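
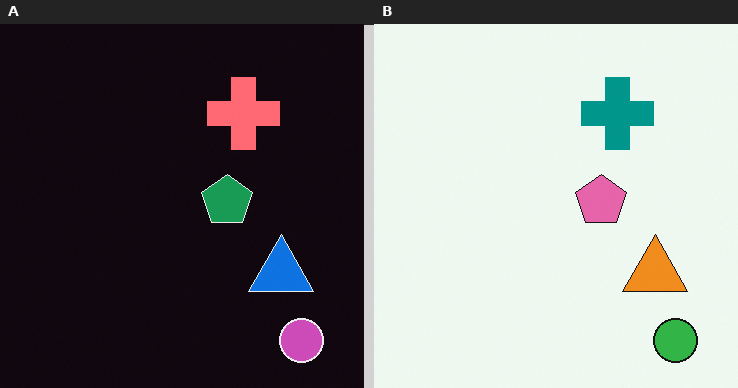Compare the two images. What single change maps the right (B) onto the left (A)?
This is the original image color-inverted (negative).

The light background has become dark and every shape's color is its complement — a photographic negative.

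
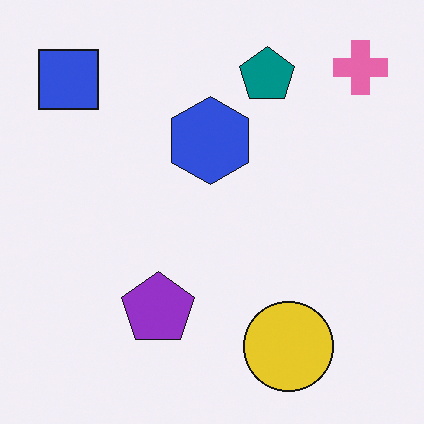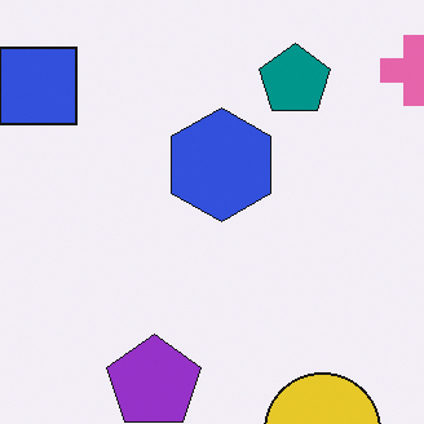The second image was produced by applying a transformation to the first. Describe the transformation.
This is the original image cropped slightly and scaled back up.

The visible shapes are larger and the field of view is narrower; shapes near the original edges may be partly or wholly outside the frame — a crop-and-rescale.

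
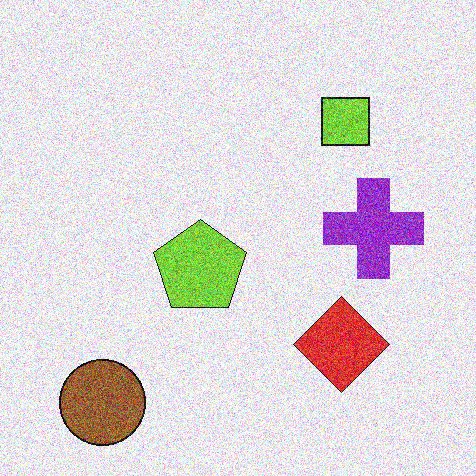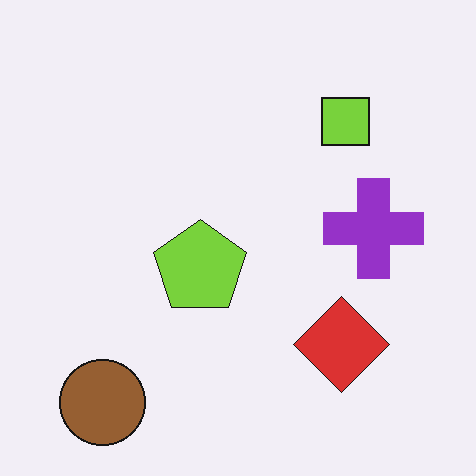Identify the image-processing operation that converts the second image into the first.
The first image is the second degraded with a thick layer of grain.

Random speckle covers the whole image, including the flat background.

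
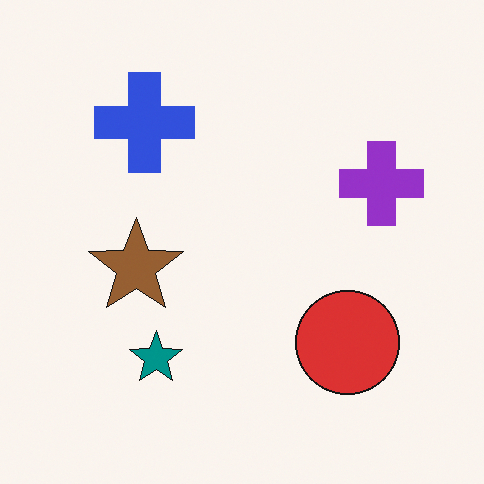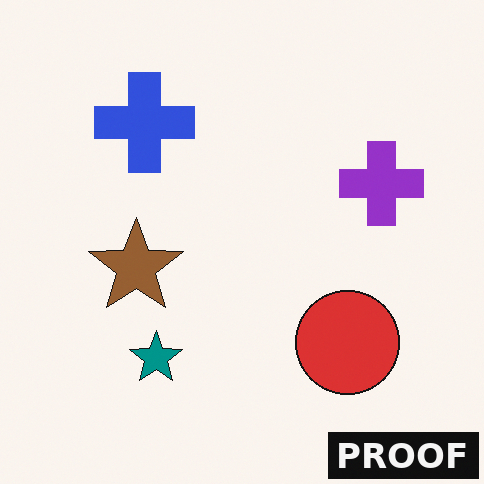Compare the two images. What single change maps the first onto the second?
Watermarked with the text "PROOF" in the lower-right corner.

A dark label reading "PROOF" appears in the lower-right corner.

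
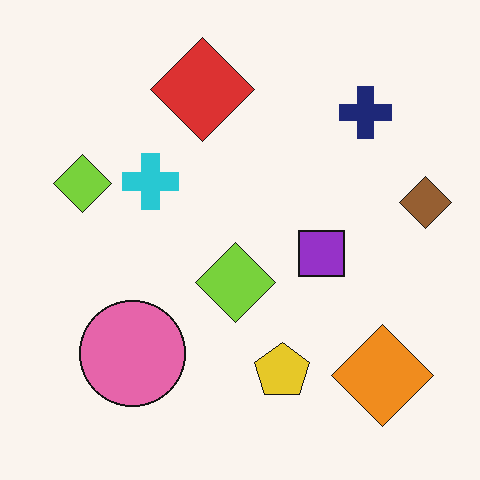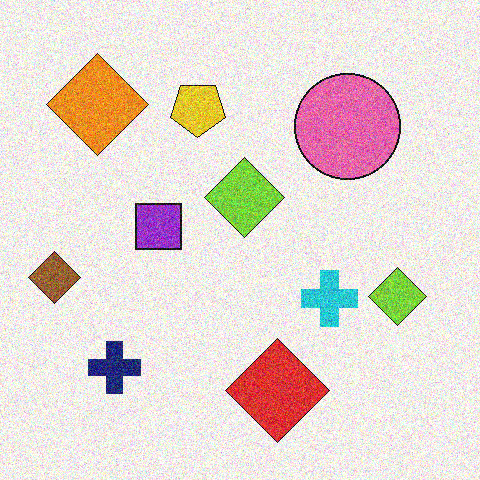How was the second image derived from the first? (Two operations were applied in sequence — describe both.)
The transformation is: rotated 180°, then degraded with heavy additive noise.

The orange diamond sits in the bottom-right of the first image and the top-left of the second — consistent with a whole-image 180° rotation. Random speckle covers the whole image, including the flat background.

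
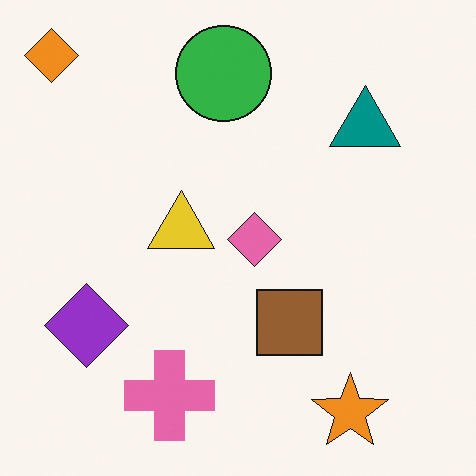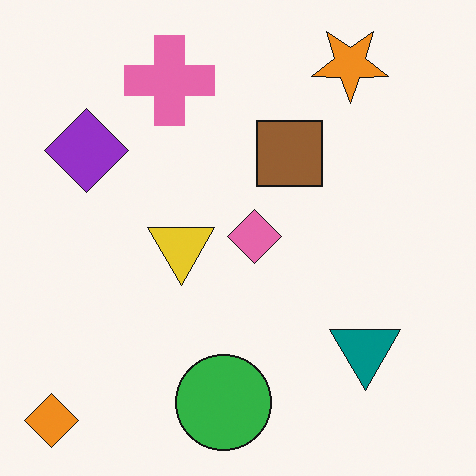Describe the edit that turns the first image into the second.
The transformation is: flipped vertically (top ↔ bottom).

The orange diamond is in the top-left of the first image and the bottom-left of the second — shapes on opposite sides of the horizontal midline have swapped in a mirror flip.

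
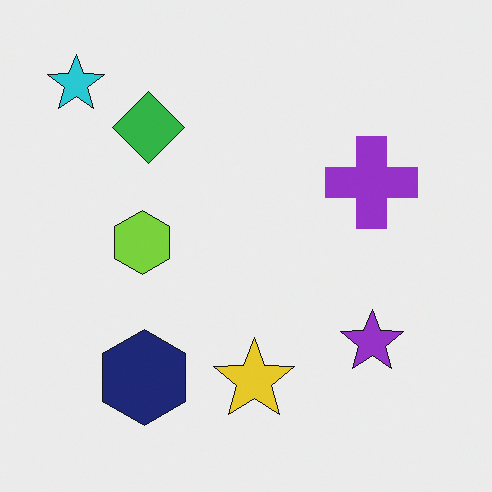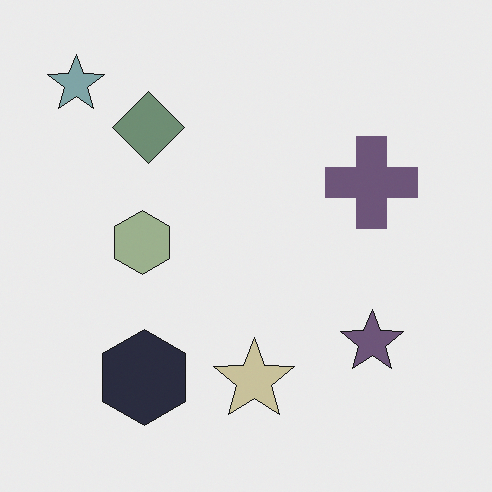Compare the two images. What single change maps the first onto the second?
This is the original image made much more muted (saturation change).

All colors are more muted and greyish — a global saturation change.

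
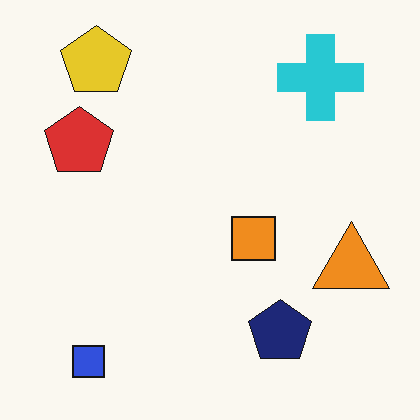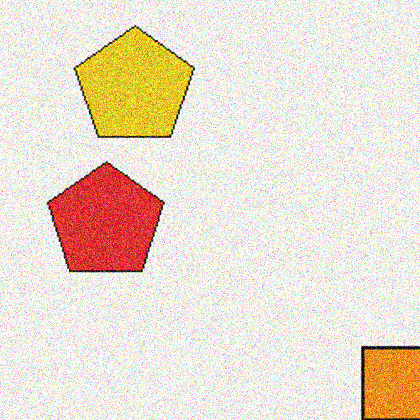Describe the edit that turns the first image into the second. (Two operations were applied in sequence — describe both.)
The second image is the first cropped to a noticeably smaller region and rescaled, then degraded with a thick layer of grain.

The visible shapes are larger and the field of view is narrower; shapes near the original edges may be partly or wholly outside the frame — a crop-and-rescale. Random speckle covers the whole image, including the flat background.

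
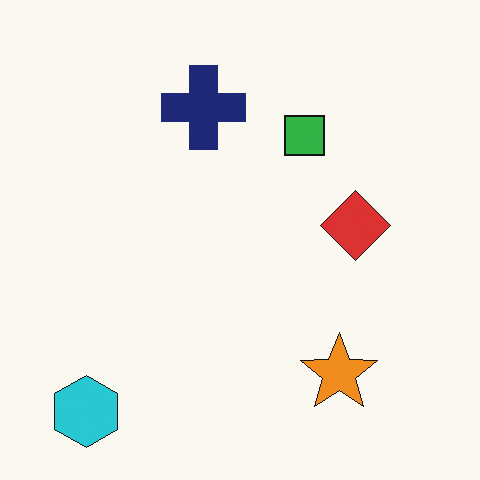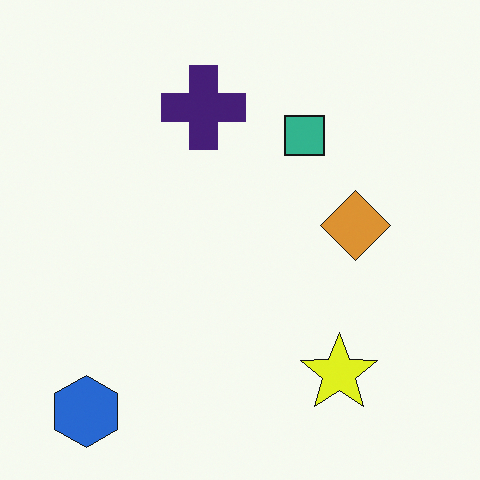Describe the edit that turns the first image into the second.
It was hue-shifted by a small amount.

Every shape's color has rotated by the same amount around the hue wheel — a uniform hue shift.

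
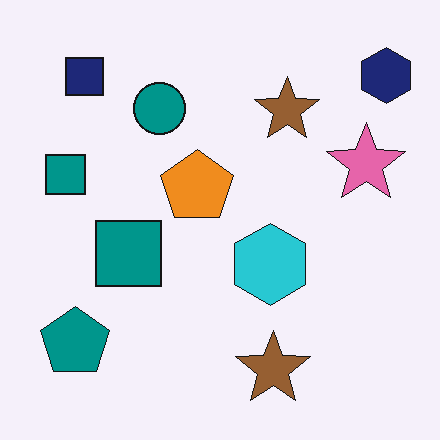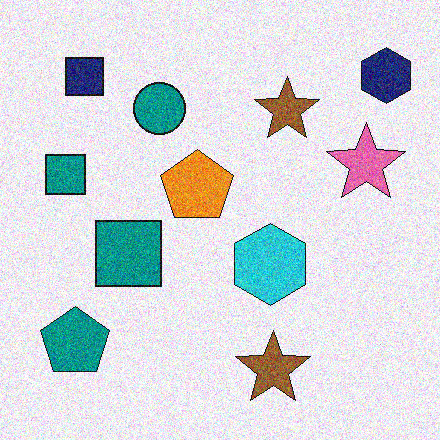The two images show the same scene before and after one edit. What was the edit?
The second image is the first degraded with a thick layer of grain.

Random speckle covers the whole image, including the flat background.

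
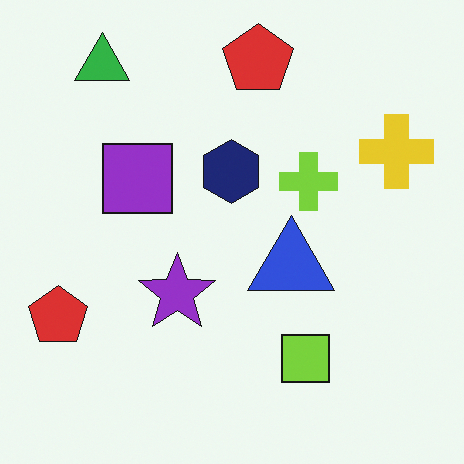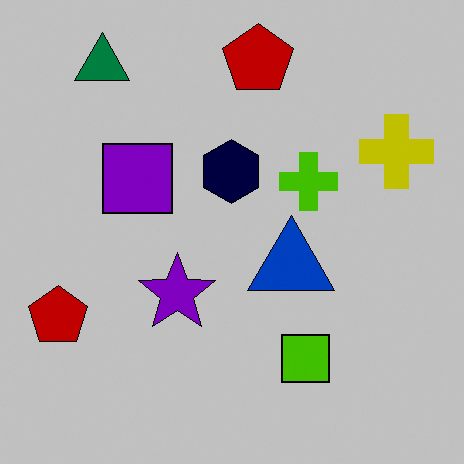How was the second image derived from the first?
It was heavily posterized to just a handful of flat colors.

Each flat color has snapped to a coarser quantized level — most visibly, the near-white background has dropped to a flat grey.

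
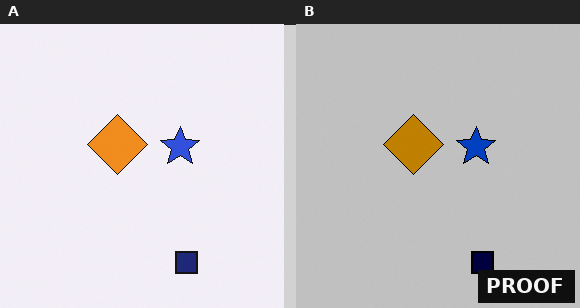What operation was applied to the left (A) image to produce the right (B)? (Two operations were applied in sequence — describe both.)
Aggressively posterized, then watermarked with the text "PROOF" in the lower-right corner.

Each flat color has snapped to a coarser quantized level — most visibly, the near-white background has dropped to a flat grey. A dark label reading "PROOF" appears in the lower-right corner.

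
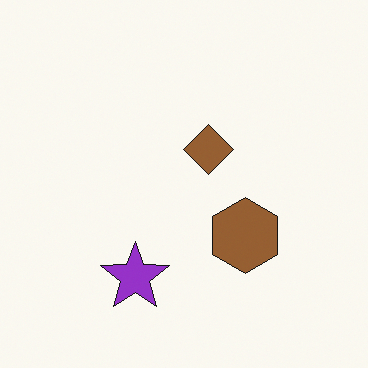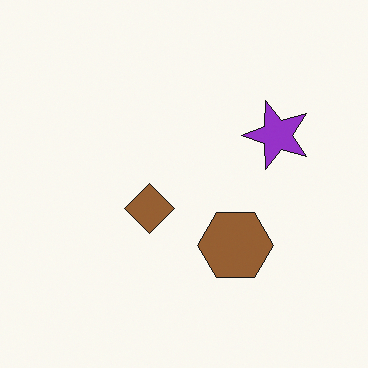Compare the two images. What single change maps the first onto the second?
This is the original image transposed (reflected across the top-left ↔ bottom-right diagonal).

Shapes have swapped their row and column positions — what was in the top-right is now in the bottom-left — a diagonal reflection.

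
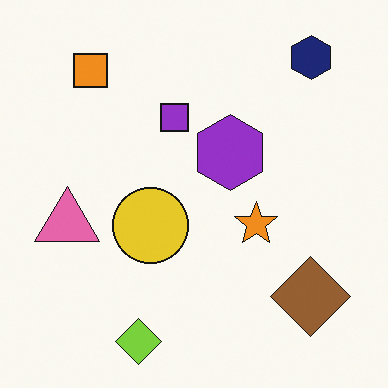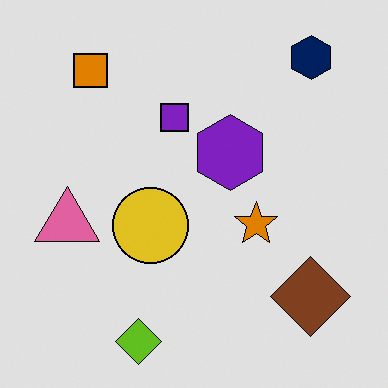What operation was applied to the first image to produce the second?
It was moderately posterized.

Each flat color has snapped to a coarser quantized level — most visibly, the near-white background has dropped to a flat grey.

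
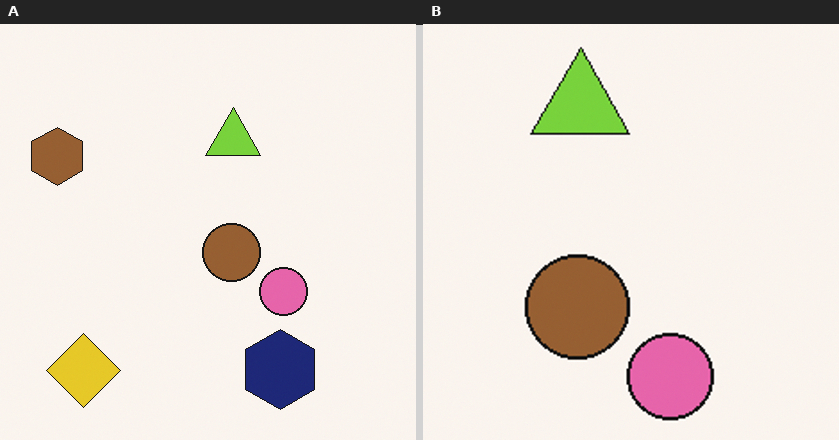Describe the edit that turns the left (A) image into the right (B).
Cropped to a noticeably smaller region and rescaled.

The visible shapes are larger and the field of view is narrower; shapes near the original edges may be partly or wholly outside the frame — a crop-and-rescale.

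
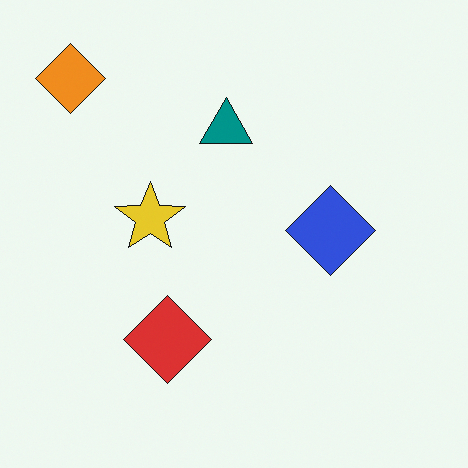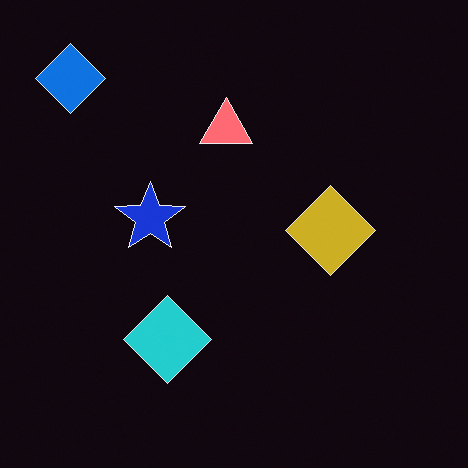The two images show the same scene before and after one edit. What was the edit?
The second image is the first color-inverted (negative).

The light background has become dark and every shape's color is its complement — a photographic negative.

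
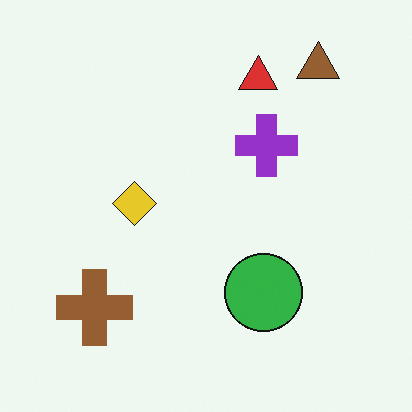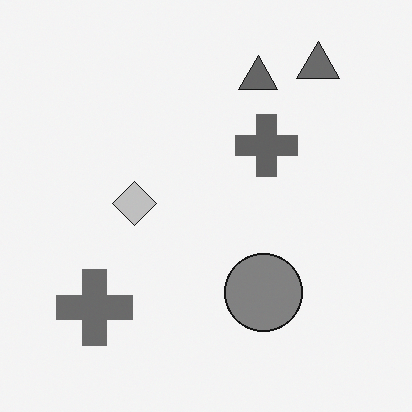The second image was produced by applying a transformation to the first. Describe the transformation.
The image was converted to grayscale.

All color is removed — every shape is now a shade of grey.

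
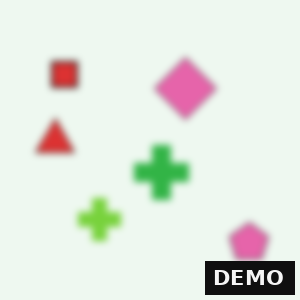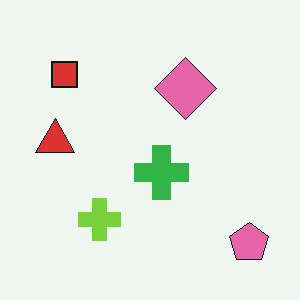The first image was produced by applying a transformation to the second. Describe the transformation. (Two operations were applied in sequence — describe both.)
The transformation is: noticeably gaussian-blurred, then watermarked with the text "DEMO" in the lower-right corner.

Shape edges and outlines are uniformly softened across the whole image. A dark label reading "DEMO" appears in the lower-right corner.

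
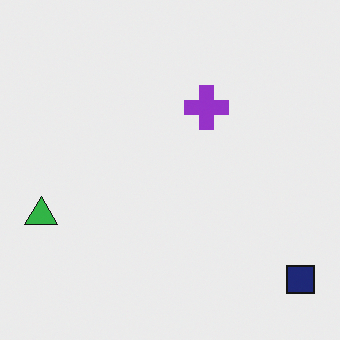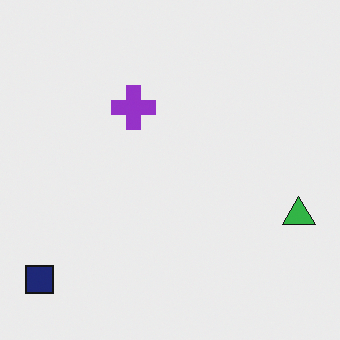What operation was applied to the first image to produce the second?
This is the original image flipped horizontally (left ↔ right).

The navy square is in the bottom-right of the first image and the bottom-left of the second — shapes on opposite sides of the vertical midline have swapped in a mirror flip.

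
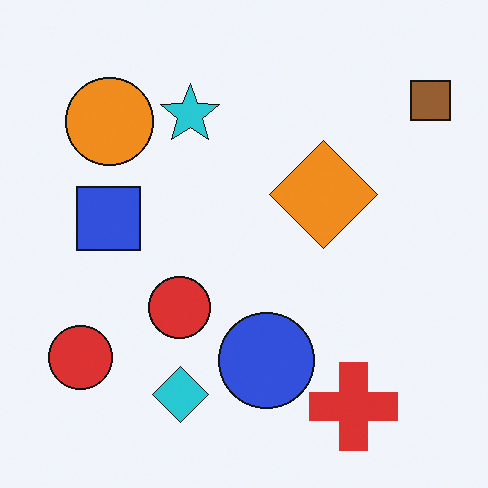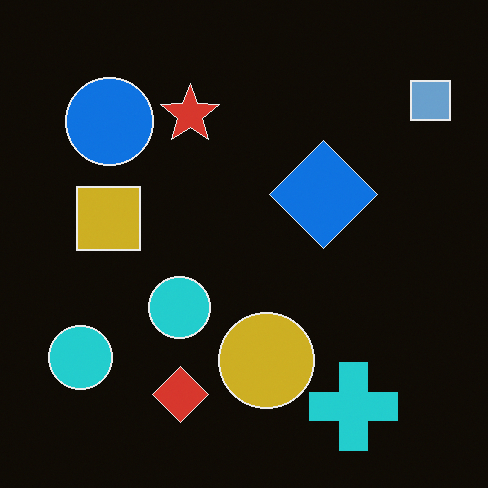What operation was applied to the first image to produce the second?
This is the original image color-inverted (negative).

The light background has become dark and every shape's color is its complement — a photographic negative.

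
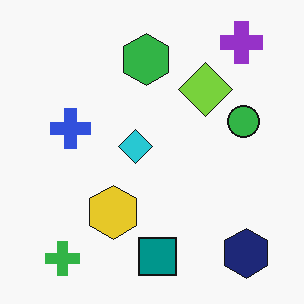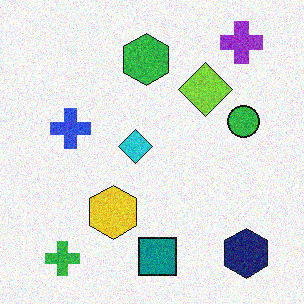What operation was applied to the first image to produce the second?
The transformation is: degraded with visible gaussian noise.

Random speckle covers the whole image, including the flat background.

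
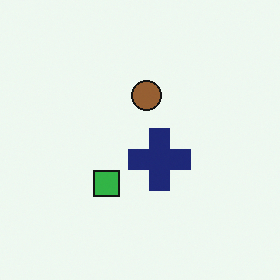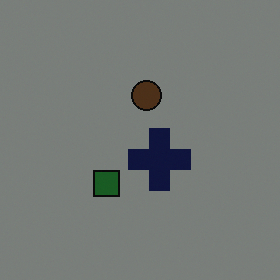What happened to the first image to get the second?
The image was noticeably darkened.

Every pixel — background and shapes alike — is uniformly darkened.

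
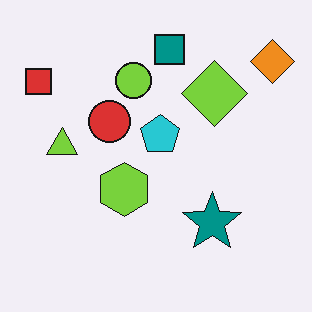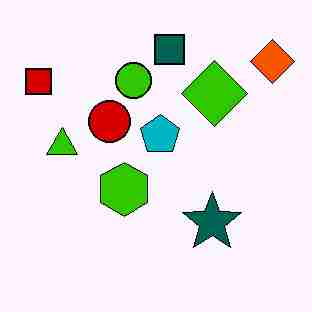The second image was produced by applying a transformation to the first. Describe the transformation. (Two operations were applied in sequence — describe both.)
The transformation is: given much higher contrast, then degraded with heavy JPEG compression.

Tones are pushed away from mid-grey across the whole image — a global contrast change. Blocky 8×8 compression artifacts appear around shape edges and the flat background shows ringing — characteristic JPEG degradation.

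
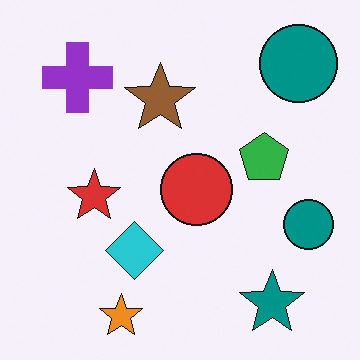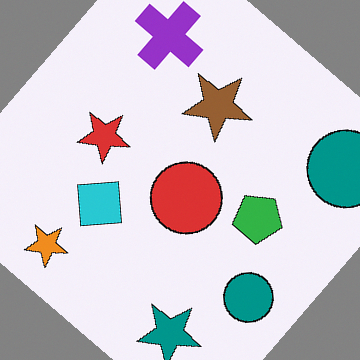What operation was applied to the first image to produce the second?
This is the original image rotated clockwise by a large amount — several tens of degrees.

Every shape is tilted by the same angle and the image corners show triangular fill wedges — a whole-image rotation by a non-right angle.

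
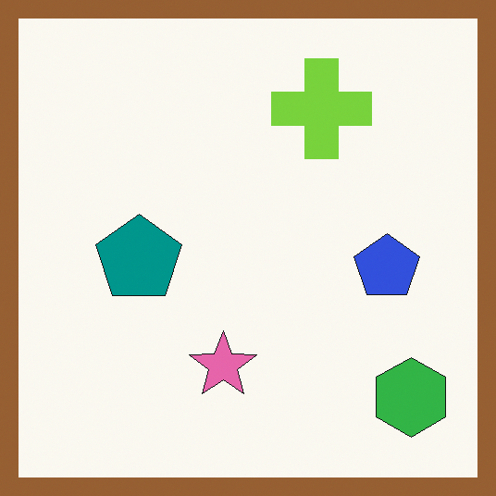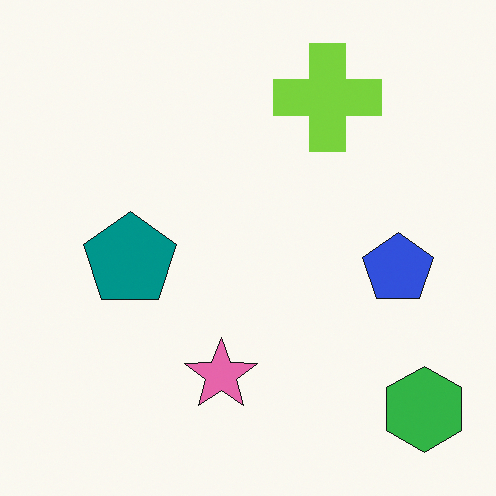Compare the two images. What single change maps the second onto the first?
The first image is the second framed with a brown border.

A solid brown frame runs around the edge of the first image, with the content slightly shrunk inside it.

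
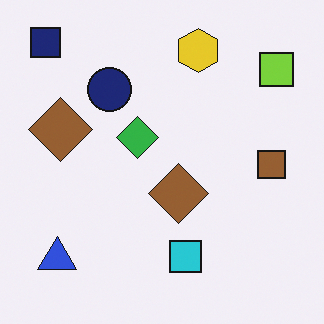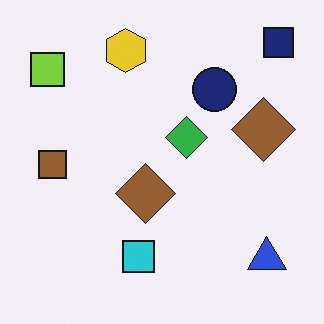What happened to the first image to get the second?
The transformation is: flipped horizontally (left ↔ right).

The navy square is in the top-left of the first image and the top-right of the second — shapes on opposite sides of the vertical midline have swapped in a mirror flip.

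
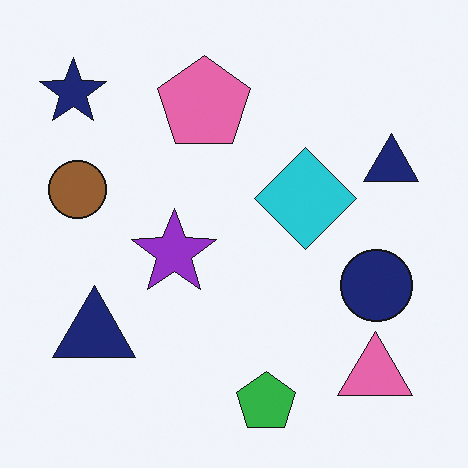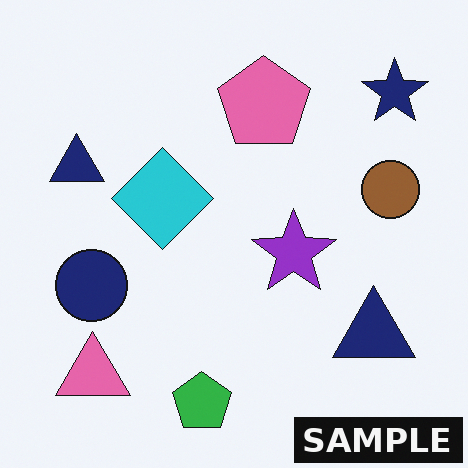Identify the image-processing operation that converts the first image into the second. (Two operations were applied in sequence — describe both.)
Flipped horizontally (left ↔ right), then watermarked with the text "SAMPLE" in the lower-right corner.

The navy star is in the top-left of the first image and the top-right of the second — shapes on opposite sides of the vertical midline have swapped in a mirror flip. A dark label reading "SAMPLE" appears in the lower-right corner.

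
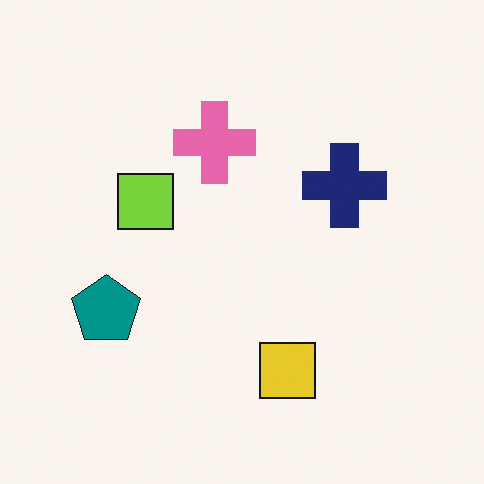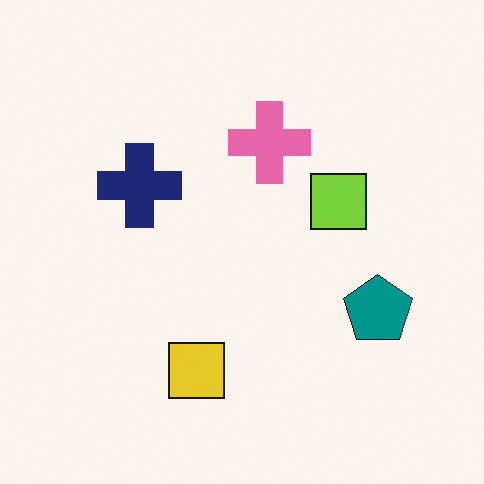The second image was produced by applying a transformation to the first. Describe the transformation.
The transformation is: flipped horizontally (left ↔ right).

The teal pentagon is in the left of the first image and the right of the second — shapes on opposite sides of the vertical midline have swapped in a mirror flip.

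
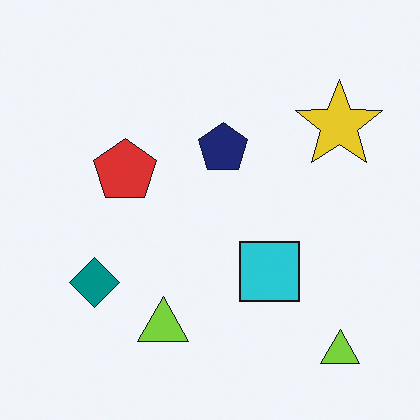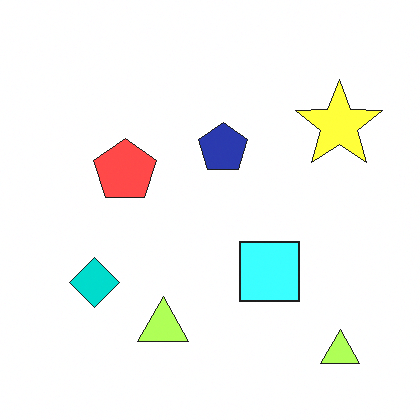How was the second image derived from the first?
It was brightened a lot.

Every pixel — background and shapes alike — is uniformly brightened.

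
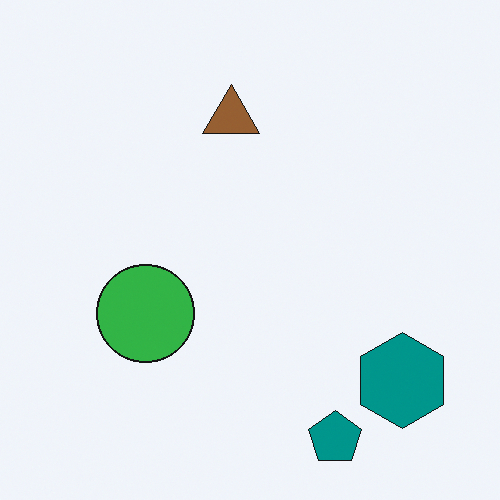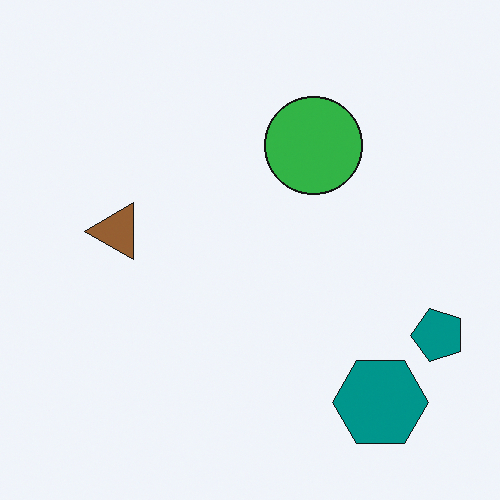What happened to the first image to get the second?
Transposed (reflected across the top-left ↔ bottom-right diagonal).

Shapes have swapped their row and column positions — what was in the top-right is now in the bottom-left — a diagonal reflection.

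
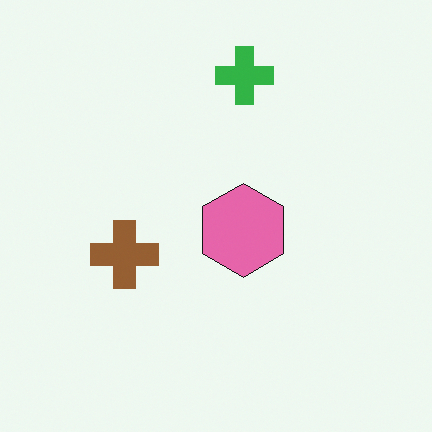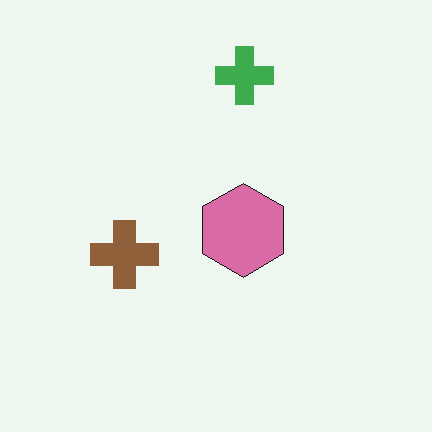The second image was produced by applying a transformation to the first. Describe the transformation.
This is the original image slightly desaturated.

All colors are more muted and greyish — a global saturation change.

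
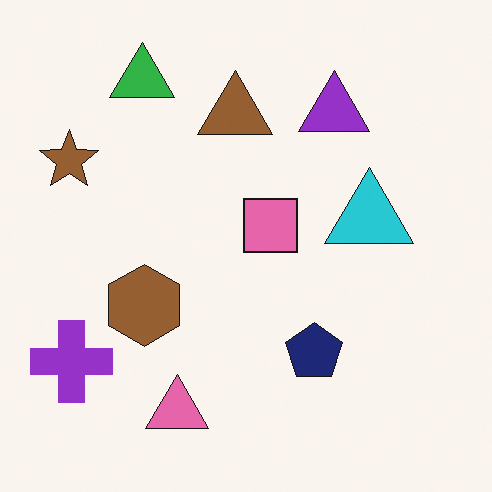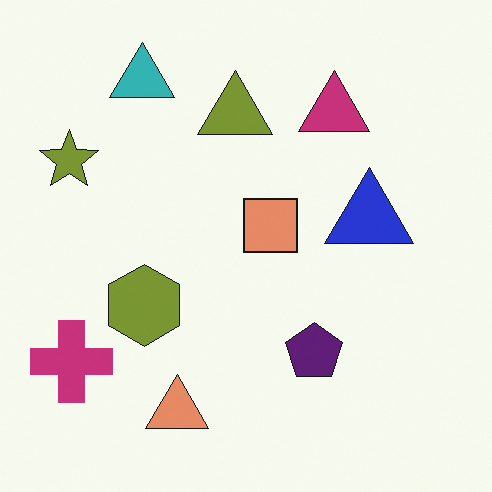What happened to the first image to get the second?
Hue-shifted slightly.

Every shape's color has rotated by the same amount around the hue wheel — a uniform hue shift.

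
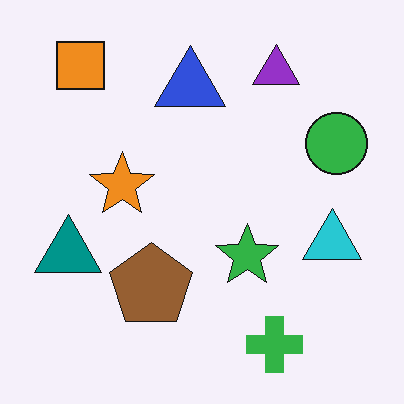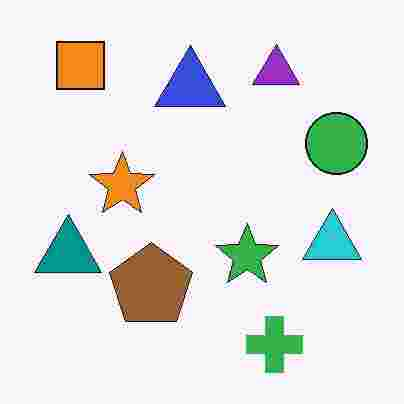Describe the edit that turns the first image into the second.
This is the original image heavily JPEG-compressed with obvious blocking artifacts.

Blocky 8×8 compression artifacts appear around shape edges and the flat background shows ringing — characteristic JPEG degradation.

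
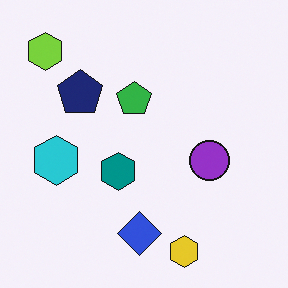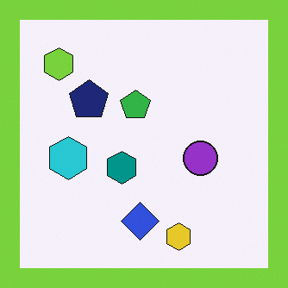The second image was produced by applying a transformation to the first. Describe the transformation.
The image was framed with a lime border.

A solid lime frame runs around the edge of the second image, with the content slightly shrunk inside it.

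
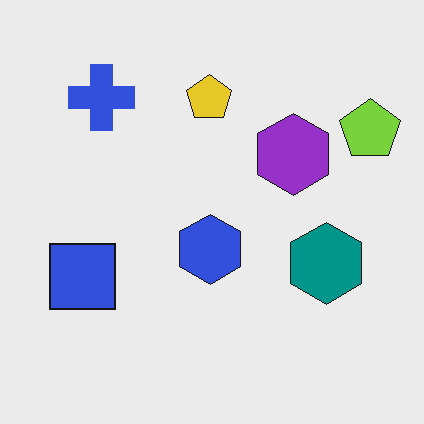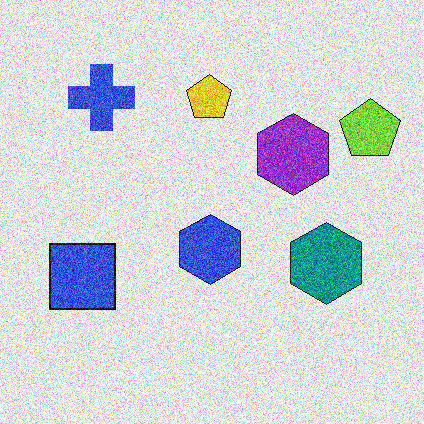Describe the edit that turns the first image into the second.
Degraded with a thick layer of grain.

Random speckle covers the whole image, including the flat background.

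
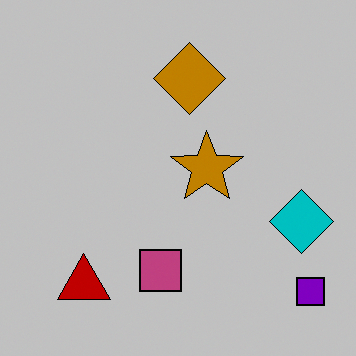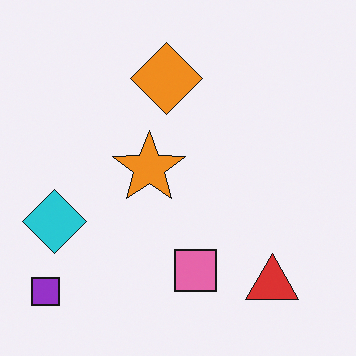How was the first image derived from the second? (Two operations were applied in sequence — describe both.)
The transformation is: heavily posterized to just a handful of flat colors, then flipped horizontally (left ↔ right).

Each flat color has snapped to a coarser quantized level — most visibly, the near-white background has dropped to a flat grey. The purple square is in the bottom-left of the second image and the bottom-right of the first — shapes on opposite sides of the vertical midline have swapped in a mirror flip.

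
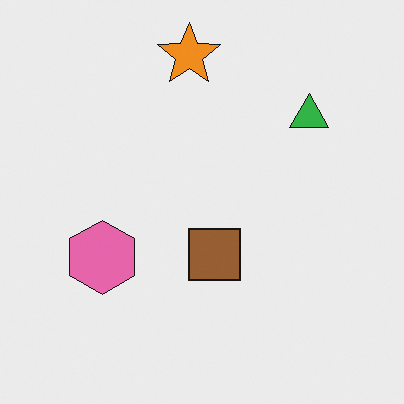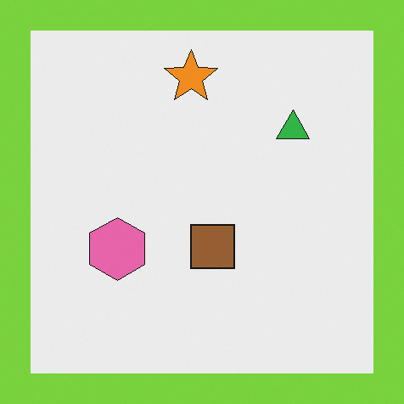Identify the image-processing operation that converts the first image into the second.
The image was framed with a lime border.

A solid lime frame runs around the edge of the second image, with the content slightly shrunk inside it.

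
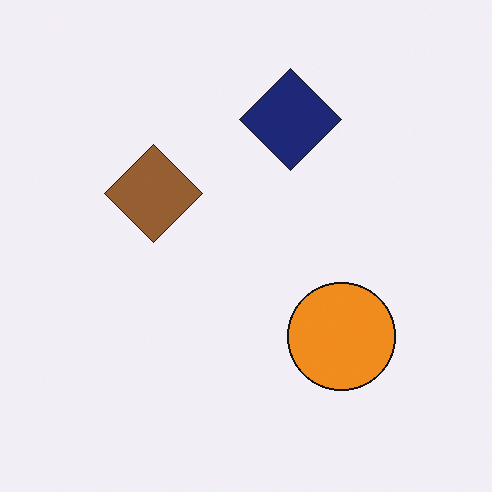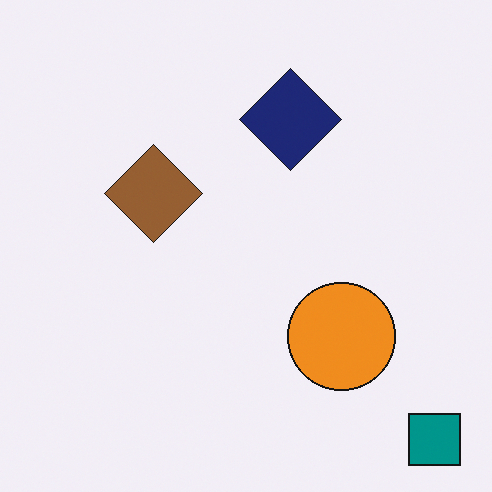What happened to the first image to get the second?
It was overlaid with an additional teal square.

A teal square appears in the second image that is absent from the first.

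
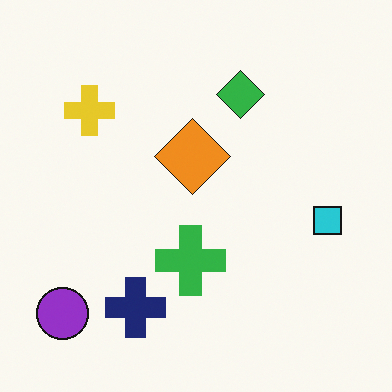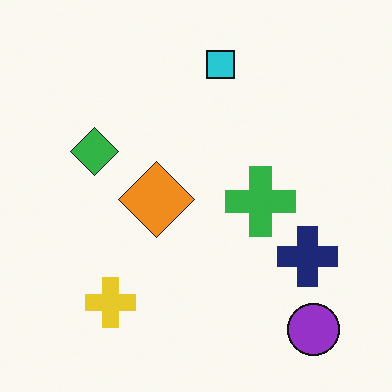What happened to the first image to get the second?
The image was rotated 90° counter-clockwise.

The purple circle sits in the bottom-left of the first image and the bottom-right of the second — consistent with a whole-image 90° counter-clockwise rotation.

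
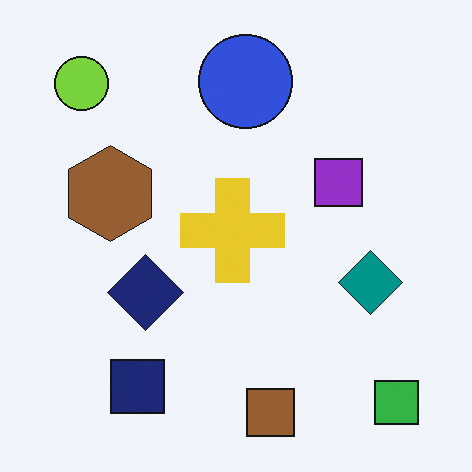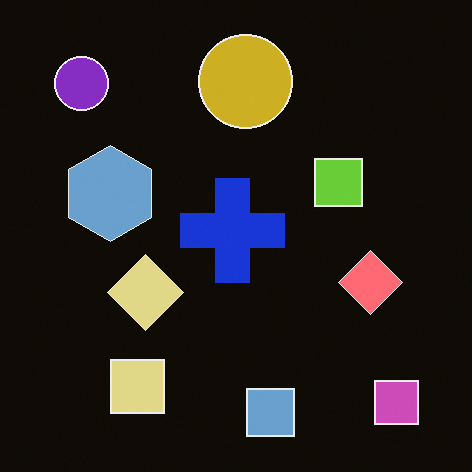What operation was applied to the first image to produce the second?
The second image is the first color-inverted (negative).

The light background has become dark and every shape's color is its complement — a photographic negative.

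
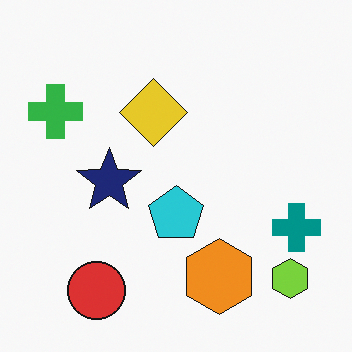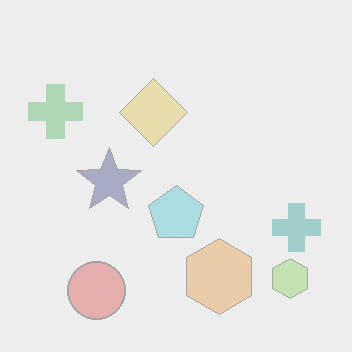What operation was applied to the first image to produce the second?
The transformation is: washed out (contrast reduced).

Tones are pushed toward mid-grey across the whole image — a global contrast change.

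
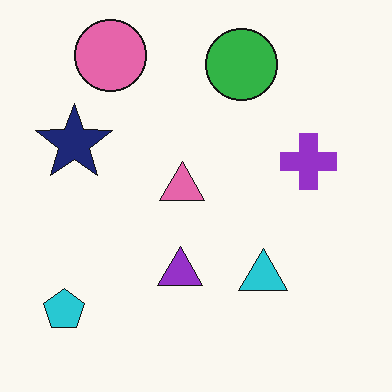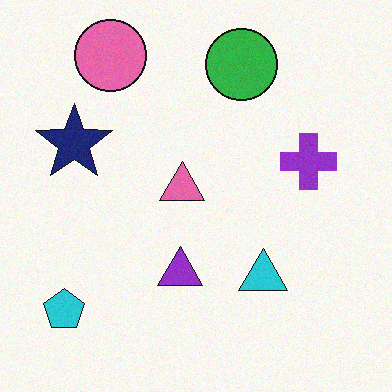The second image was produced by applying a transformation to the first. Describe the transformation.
This is the original image degraded with subtle gaussian noise.

Random speckle covers the whole image, including the flat background.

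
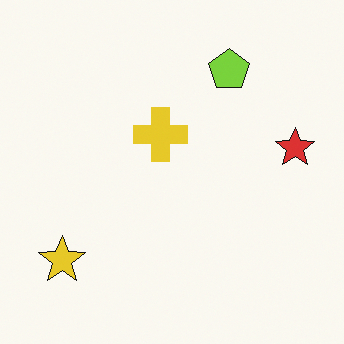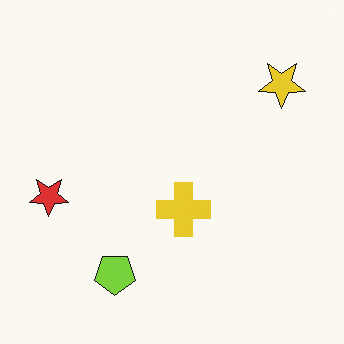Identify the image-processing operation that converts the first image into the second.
The image was rotated 180°.

The yellow star sits in the bottom-left of the first image and the top-right of the second — consistent with a whole-image 180° rotation.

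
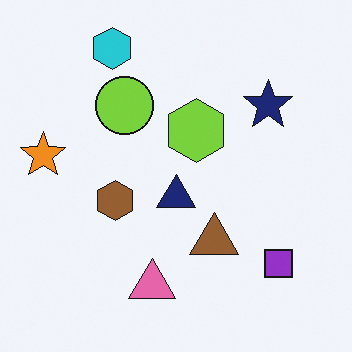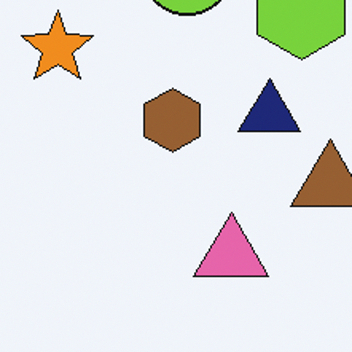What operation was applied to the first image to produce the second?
The transformation is: cropped to a modestly smaller region and rescaled.

The visible shapes are larger and the field of view is narrower; shapes near the original edges may be partly or wholly outside the frame — a crop-and-rescale.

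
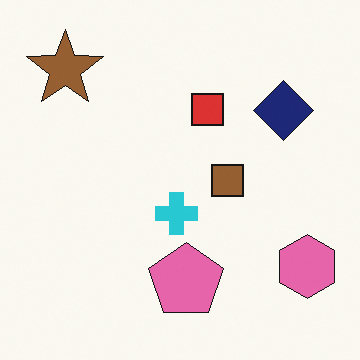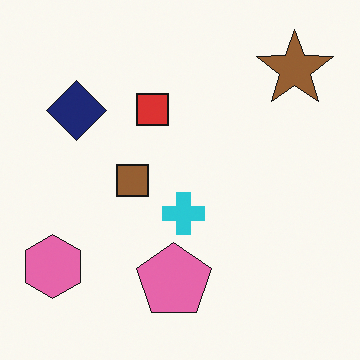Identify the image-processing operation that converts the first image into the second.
The image was flipped horizontally (left ↔ right).

The pink hexagon is in the bottom-right of the first image and the bottom-left of the second — shapes on opposite sides of the vertical midline have swapped in a mirror flip.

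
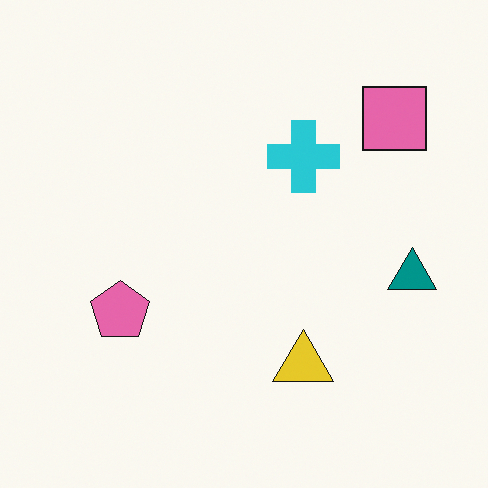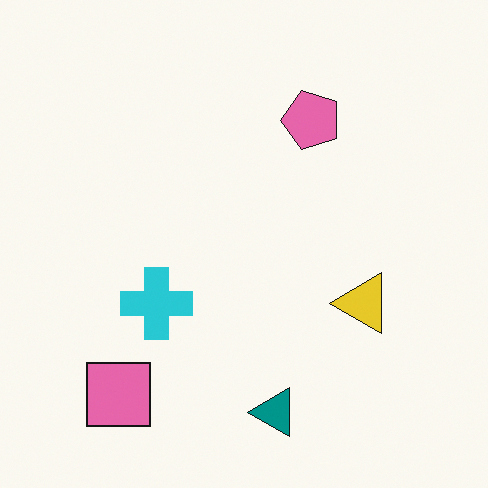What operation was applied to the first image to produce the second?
Transposed (reflected across the top-left ↔ bottom-right diagonal).

Shapes have swapped their row and column positions — what was in the top-right is now in the bottom-left — a diagonal reflection.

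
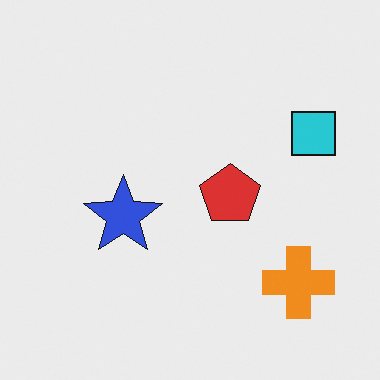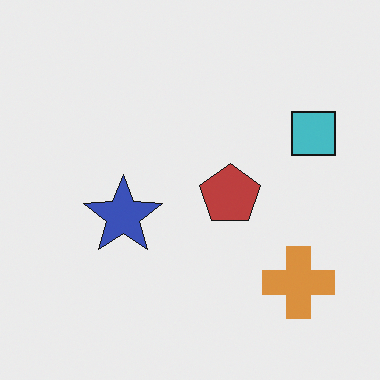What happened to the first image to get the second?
This is the original image slightly desaturated.

All colors are more muted and greyish — a global saturation change.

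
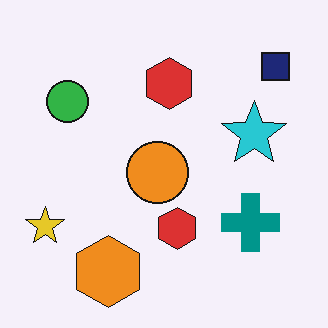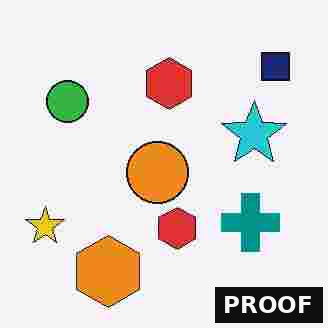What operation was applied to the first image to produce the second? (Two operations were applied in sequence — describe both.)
It was degraded with heavy JPEG compression, then watermarked with the text "PROOF" in the lower-right corner.

Blocky 8×8 compression artifacts appear around shape edges and the flat background shows ringing — characteristic JPEG degradation. A dark label reading "PROOF" appears in the lower-right corner.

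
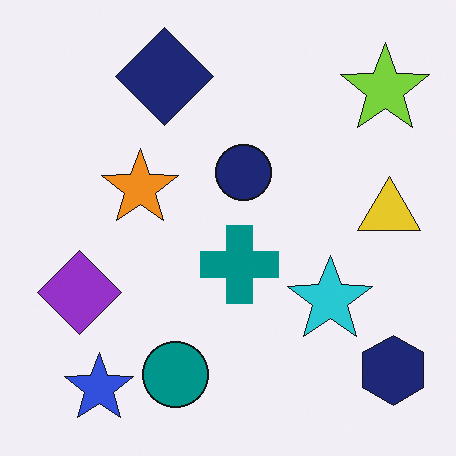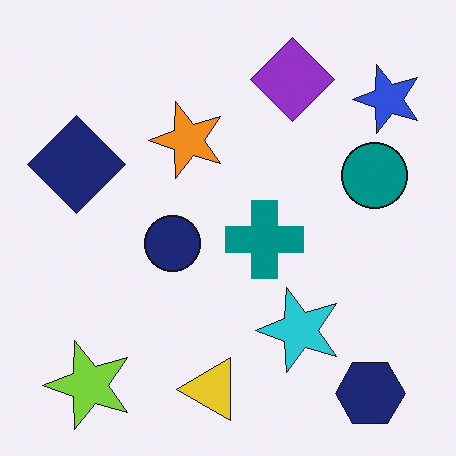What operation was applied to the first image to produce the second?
The image was transposed (reflected across the top-left ↔ bottom-right diagonal).

Shapes have swapped their row and column positions — what was in the top-right is now in the bottom-left — a diagonal reflection.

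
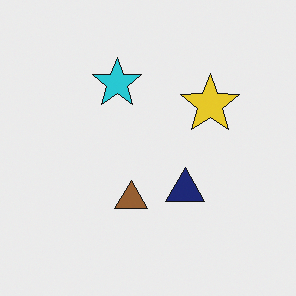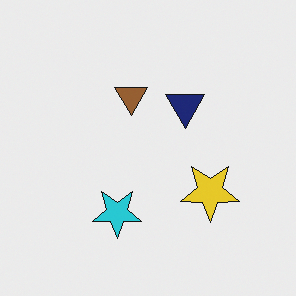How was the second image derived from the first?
Flipped vertically (top ↔ bottom).

The cyan star is in the top of the first image and the bottom of the second — shapes on opposite sides of the horizontal midline have swapped in a mirror flip.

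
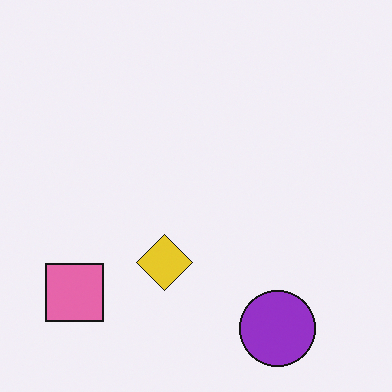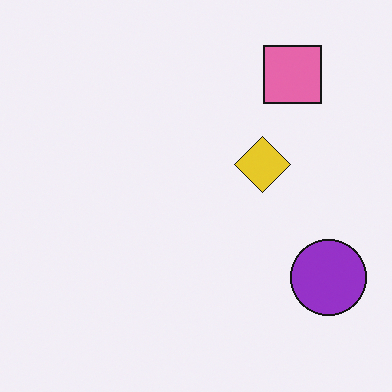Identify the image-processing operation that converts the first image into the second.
Transposed (reflected across the top-left ↔ bottom-right diagonal).

Shapes have swapped their row and column positions — what was in the top-right is now in the bottom-left — a diagonal reflection.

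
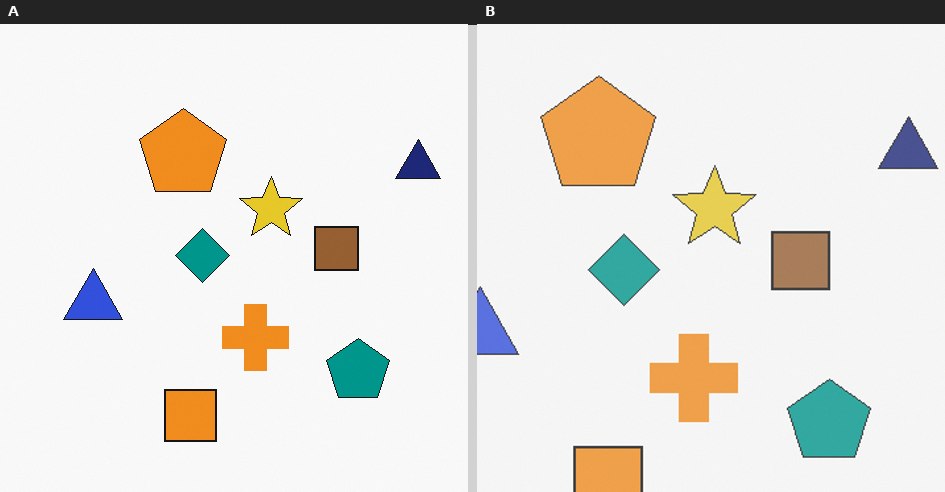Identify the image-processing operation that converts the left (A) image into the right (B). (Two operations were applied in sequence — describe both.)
The right (B) image is the left (A) given slightly reduced contrast, then cropped slightly and scaled back up.

Tones are pushed toward mid-grey across the whole image — a global contrast change. The visible shapes are larger and the field of view is narrower; shapes near the original edges may be partly or wholly outside the frame — a crop-and-rescale.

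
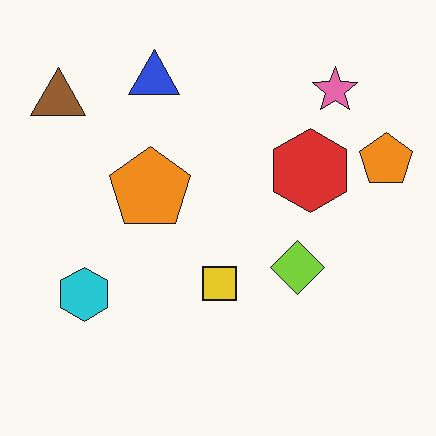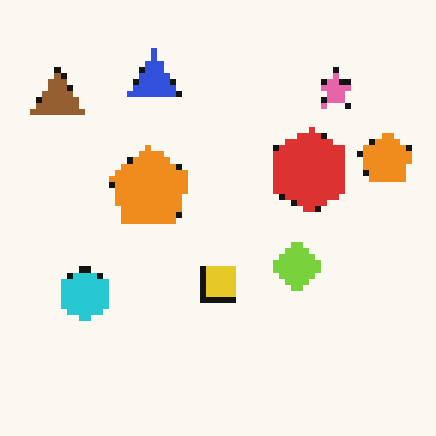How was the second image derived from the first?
The second image is the first pixelated into visible square blocks.

Shapes are reduced to large square blocks; fine edges and outlines are lost — a downscale-then-upscale (mosaic) effect.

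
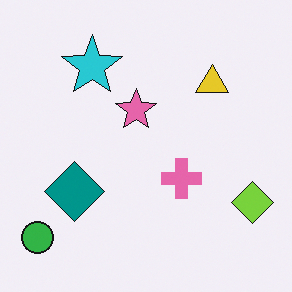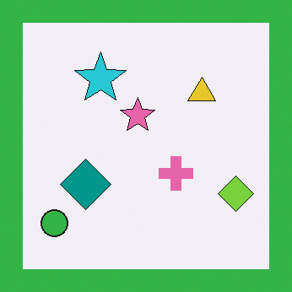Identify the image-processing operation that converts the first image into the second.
It was framed with a green border.

A solid green frame runs around the edge of the second image, with the content slightly shrunk inside it.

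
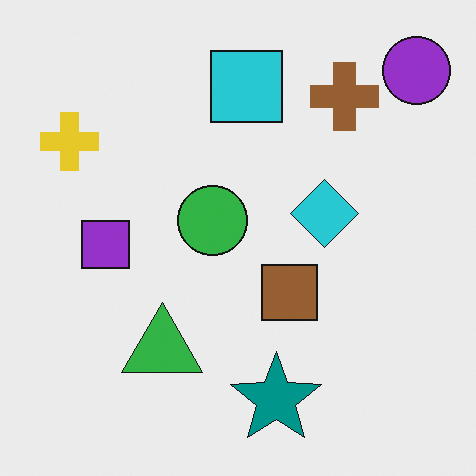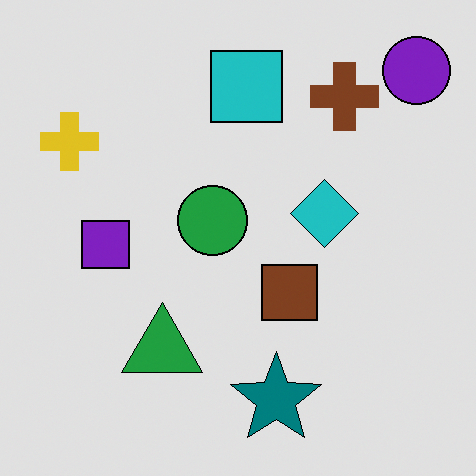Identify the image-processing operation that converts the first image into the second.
Posterized to a reduced palette.

Each flat color has snapped to a coarser quantized level — most visibly, the near-white background has dropped to a flat grey.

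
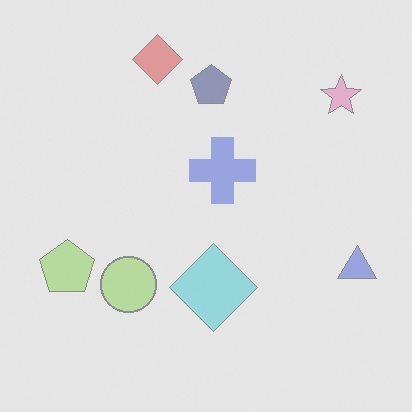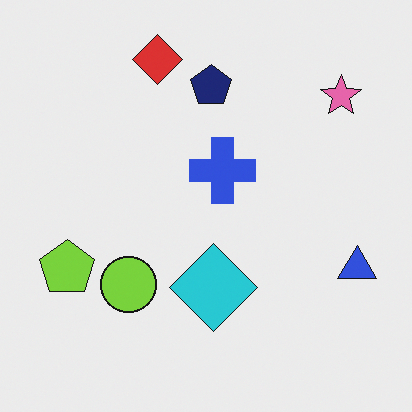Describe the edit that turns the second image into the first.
The transformation is: washed out (contrast reduced).

Tones are pushed toward mid-grey across the whole image — a global contrast change.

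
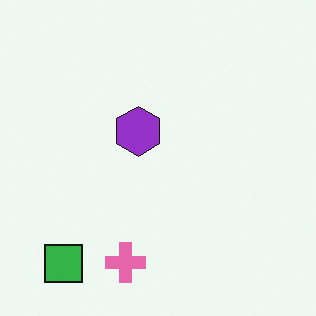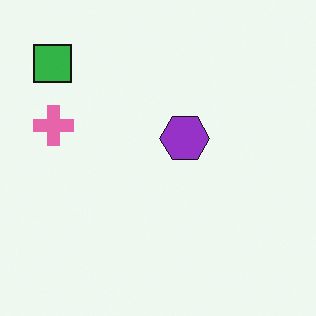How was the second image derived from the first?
The transformation is: rotated 90° clockwise.

The green square sits in the bottom-left of the first image and the top-left of the second — consistent with a whole-image 90° clockwise rotation.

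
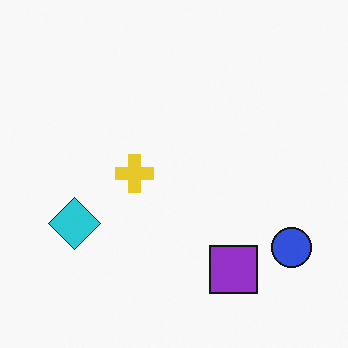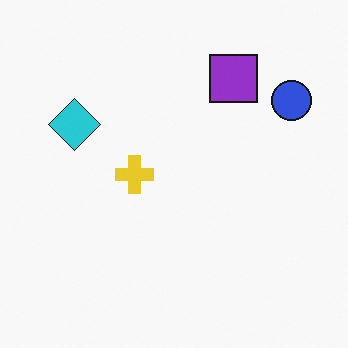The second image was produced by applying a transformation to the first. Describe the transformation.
The image was flipped vertically (top ↔ bottom).

The purple square is in the bottom-right of the first image and the top-right of the second — shapes on opposite sides of the horizontal midline have swapped in a mirror flip.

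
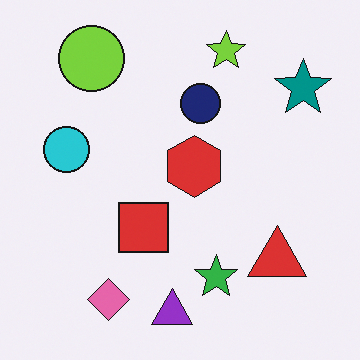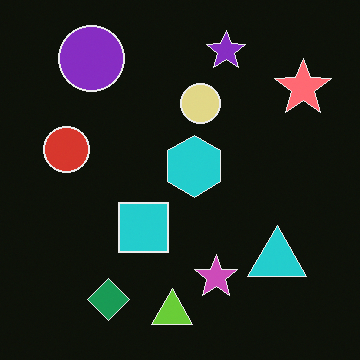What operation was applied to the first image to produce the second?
The transformation is: color-inverted (negative).

The light background has become dark and every shape's color is its complement — a photographic negative.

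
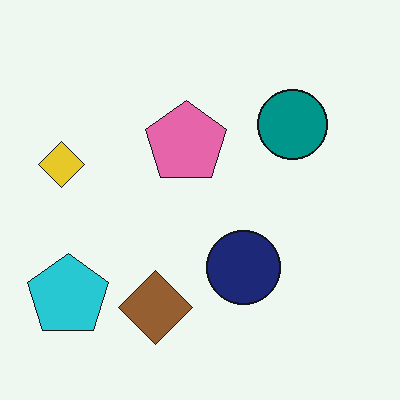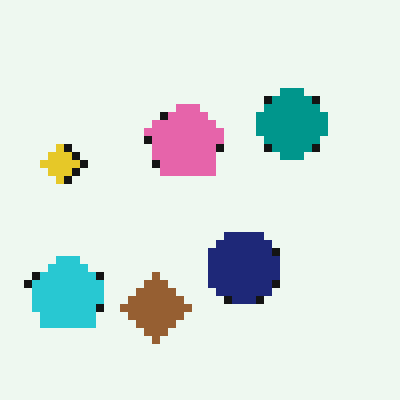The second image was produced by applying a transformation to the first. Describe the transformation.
The image was moderately pixelated.

Shapes are reduced to large square blocks; fine edges and outlines are lost — a downscale-then-upscale (mosaic) effect.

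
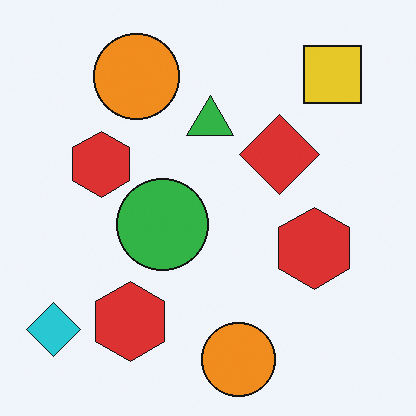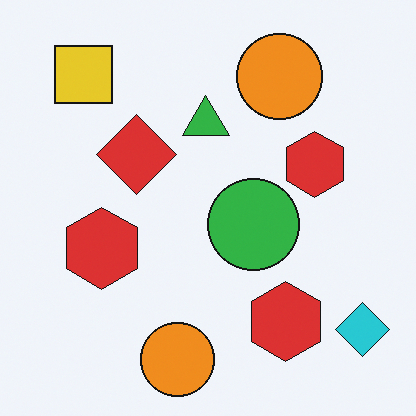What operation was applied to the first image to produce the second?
This is the original image flipped horizontally (left ↔ right).

The cyan diamond is in the bottom-left of the first image and the bottom-right of the second — shapes on opposite sides of the vertical midline have swapped in a mirror flip.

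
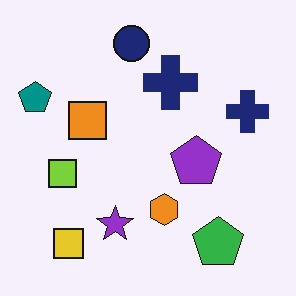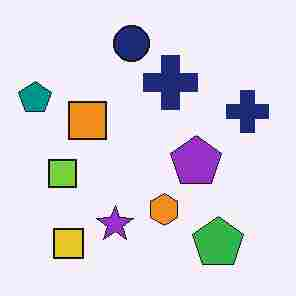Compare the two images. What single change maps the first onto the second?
It was degraded with heavy JPEG compression.

Blocky 8×8 compression artifacts appear around shape edges and the flat background shows ringing — characteristic JPEG degradation.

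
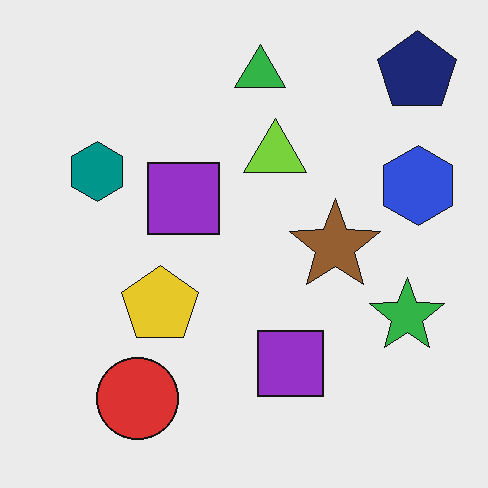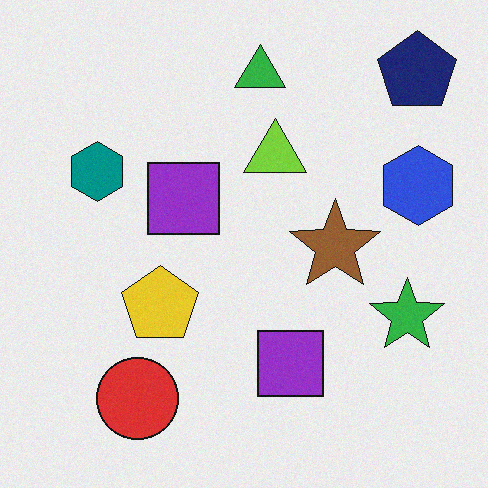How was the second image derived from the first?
The transformation is: degraded with a light layer of grain.

Random speckle covers the whole image, including the flat background.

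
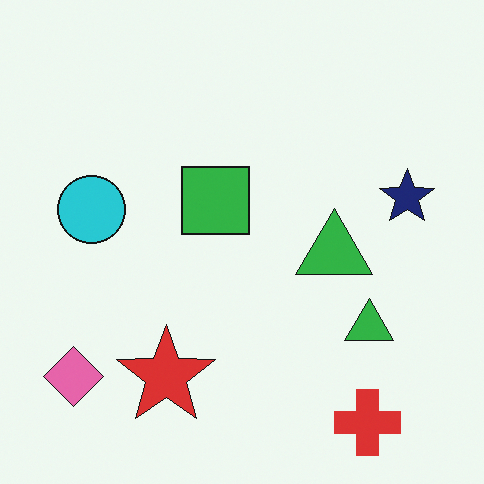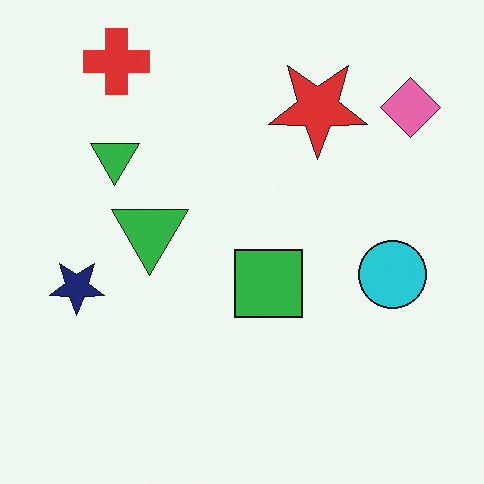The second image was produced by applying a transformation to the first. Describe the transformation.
The second image is the first rotated 180°.

The red cross sits in the bottom-right of the first image and the top-left of the second — consistent with a whole-image 180° rotation.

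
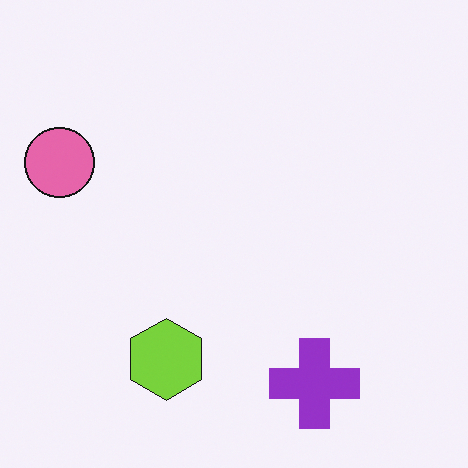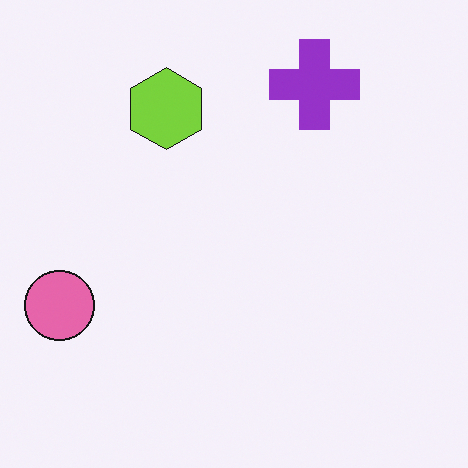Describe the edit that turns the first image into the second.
The second image is the first flipped vertically (top ↔ bottom).

The purple cross is in the bottom-right of the first image and the top-right of the second — shapes on opposite sides of the horizontal midline have swapped in a mirror flip.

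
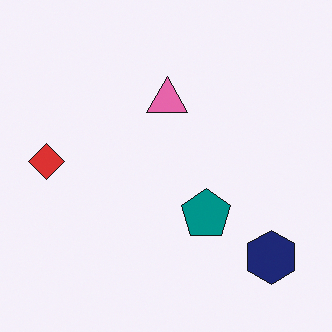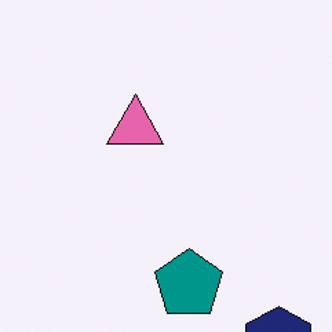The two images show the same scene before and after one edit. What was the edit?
This is the original image cropped to a modestly smaller region and rescaled.

The visible shapes are larger and the field of view is narrower; shapes near the original edges may be partly or wholly outside the frame — a crop-and-rescale.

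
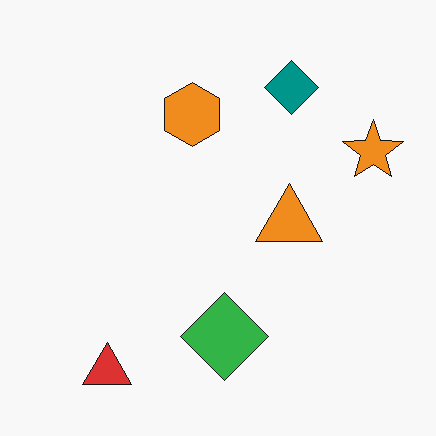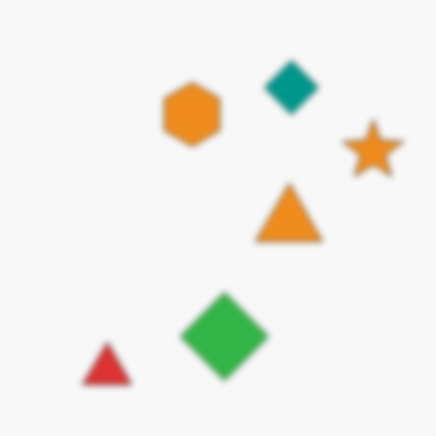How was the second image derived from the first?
The second image is the first noticeably gaussian-blurred.

Shape edges and outlines are uniformly softened across the whole image.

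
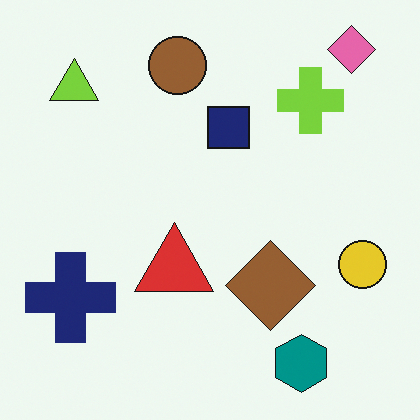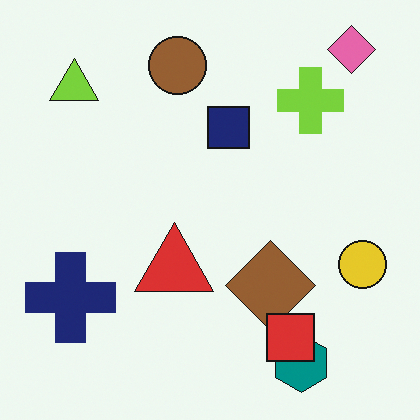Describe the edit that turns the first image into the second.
The second image is the first overlaid with an additional red square.

A red square appears in the second image that is absent from the first.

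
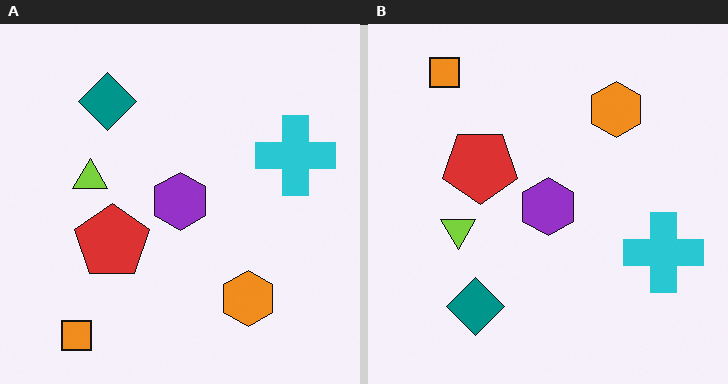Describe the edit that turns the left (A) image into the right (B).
This is the original image flipped vertically (top ↔ bottom).

The orange square is in the bottom-left of the left (A) image and the top-left of the right (B) — shapes on opposite sides of the horizontal midline have swapped in a mirror flip.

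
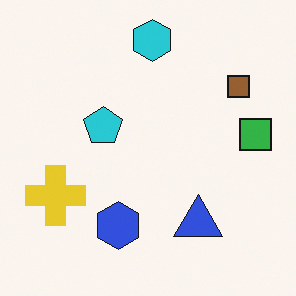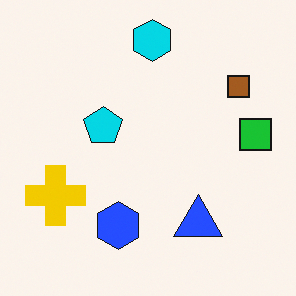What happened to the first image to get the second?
The image was slightly oversaturated.

All colors are more vivid — a global saturation change.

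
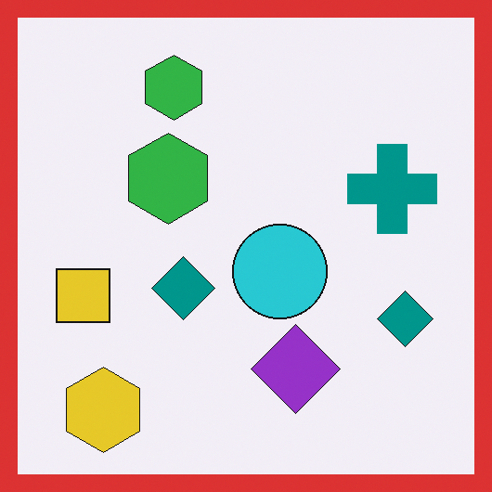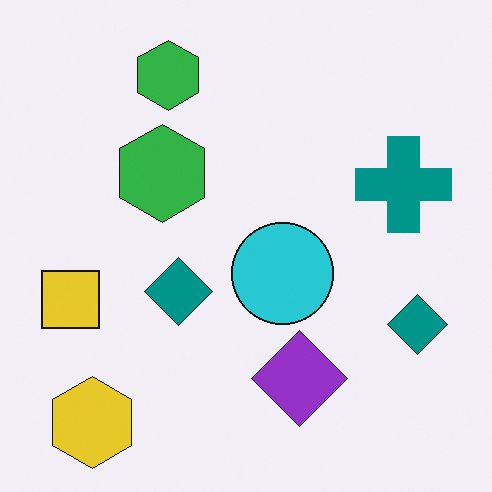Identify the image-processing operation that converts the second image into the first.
It was framed with a red border.

A solid red frame runs around the edge of the first image, with the content slightly shrunk inside it.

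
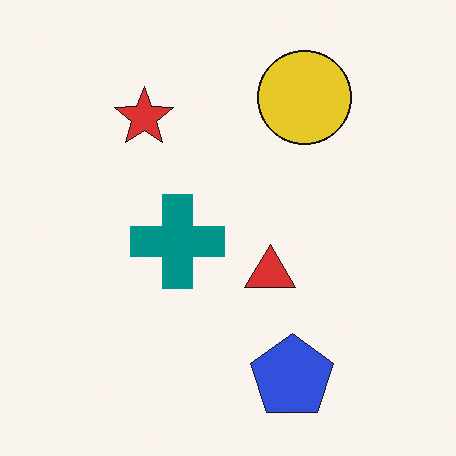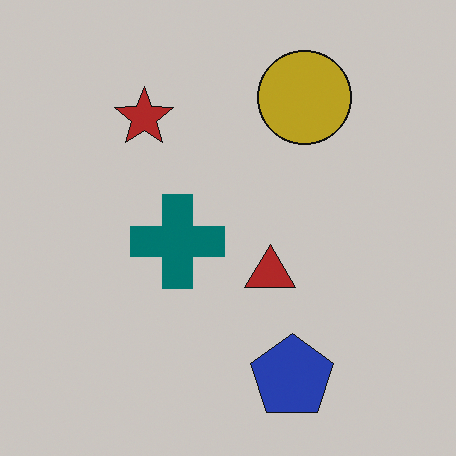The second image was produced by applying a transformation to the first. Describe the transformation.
The second image is the first darkened a little.

Every pixel — background and shapes alike — is uniformly darkened.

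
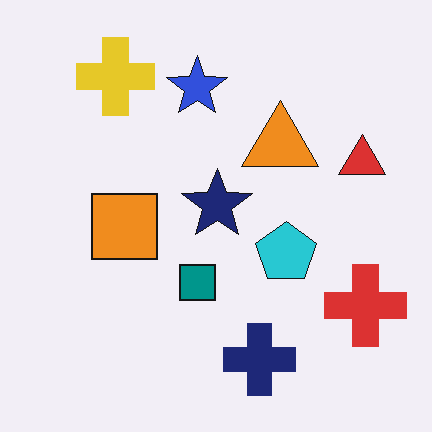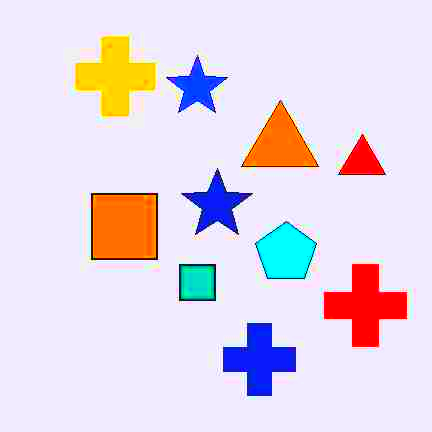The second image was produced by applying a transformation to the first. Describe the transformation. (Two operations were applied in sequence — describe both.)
It was heavily JPEG-compressed with obvious blocking artifacts, then made much more vivid (saturation change).

Blocky 8×8 compression artifacts appear around shape edges and the flat background shows ringing — characteristic JPEG degradation. All colors are more vivid — a global saturation change.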